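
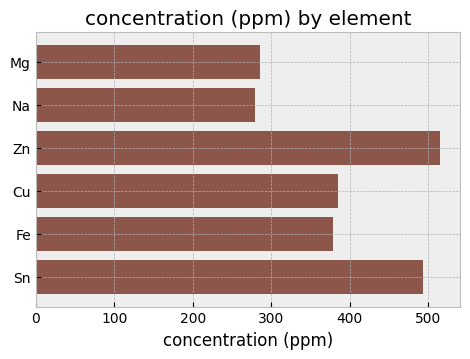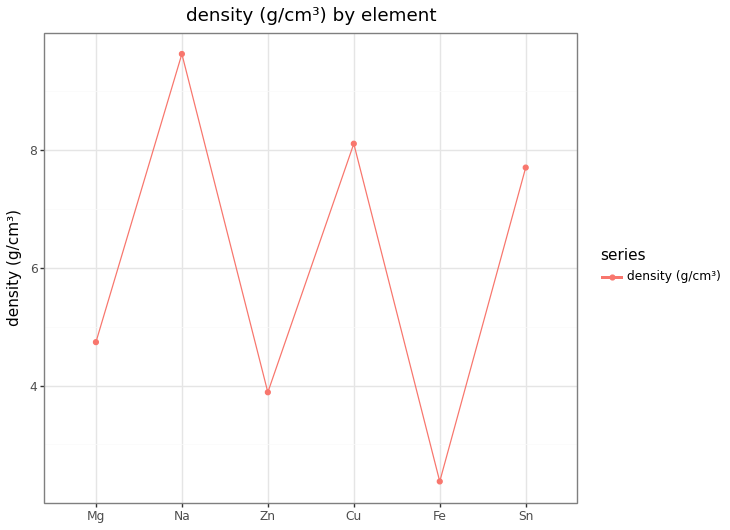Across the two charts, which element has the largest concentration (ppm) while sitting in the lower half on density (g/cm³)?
Zn

Chart 2 median density (g/cm³) ≈ 6; below-median elements: Mg, Zn, Fe. Among those, Zn has the highest concentration (ppm) (≈ 500).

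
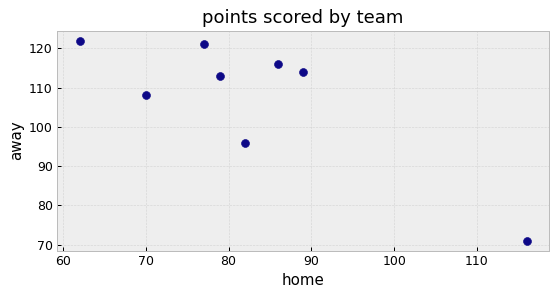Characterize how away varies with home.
negative, strong

Points are negatively correlated; strong (|r| ≈ 0.8).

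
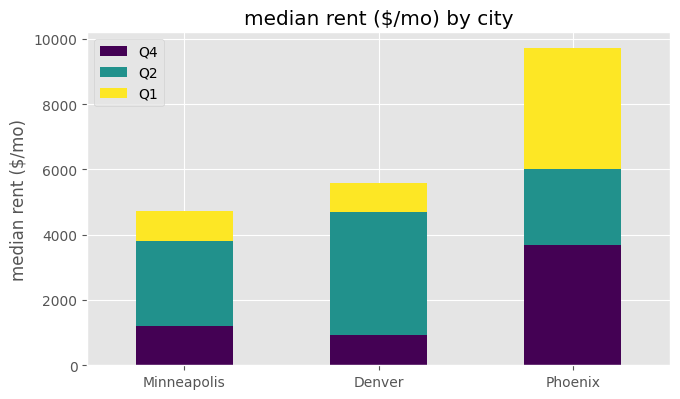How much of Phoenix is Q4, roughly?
≈ 4000

Q4 top ≈ 4000, bottom ≈ 0; segment ≈ 4000.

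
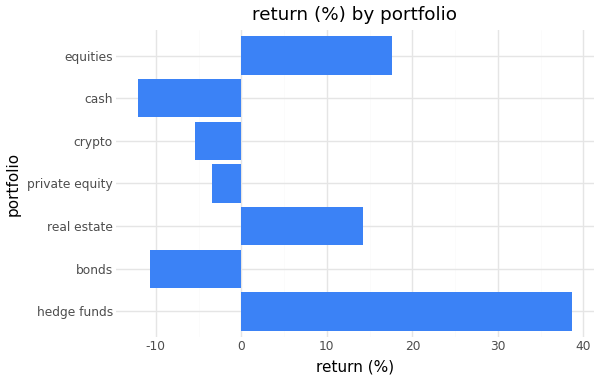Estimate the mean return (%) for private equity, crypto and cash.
≈ -7

(-5 + -5 + -10) / 3 ≈ -7.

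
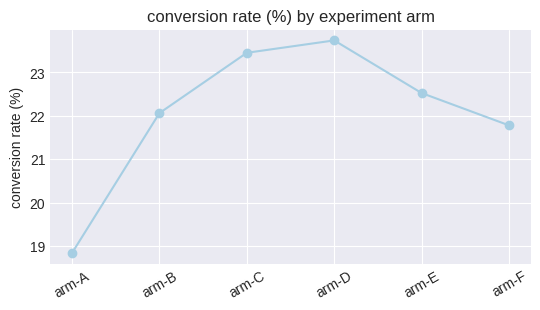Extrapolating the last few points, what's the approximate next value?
Last three: 23.5, 22.5, 22.0 → slope ≈ -0.75/step → next ≈ 21.25.

≈ 21.25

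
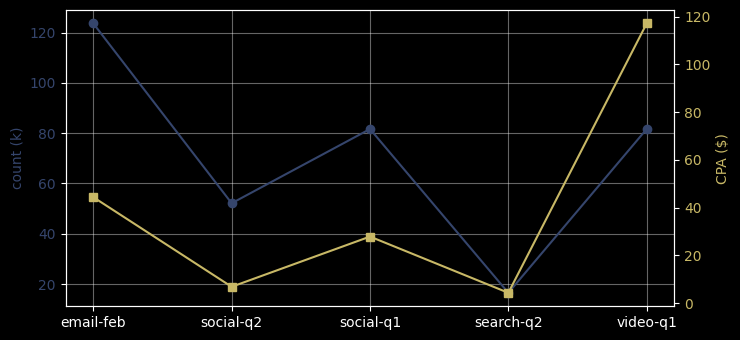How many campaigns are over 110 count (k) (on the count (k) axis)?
Above 110: email-feb.

1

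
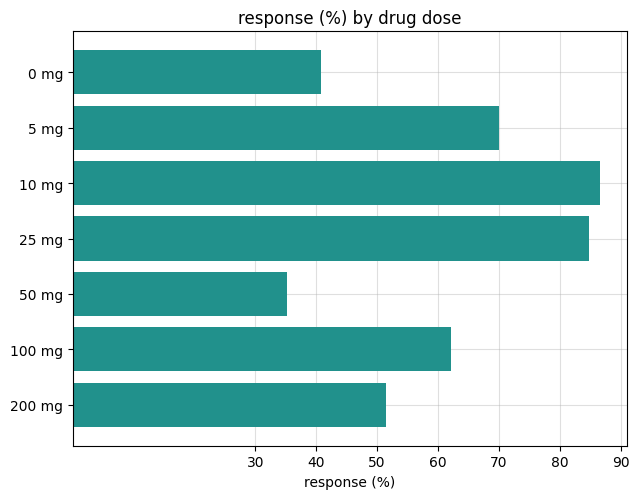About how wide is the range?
Max 10 mg ≈ 90, min 50 mg ≈ 40; range ≈ 50.

≈ 50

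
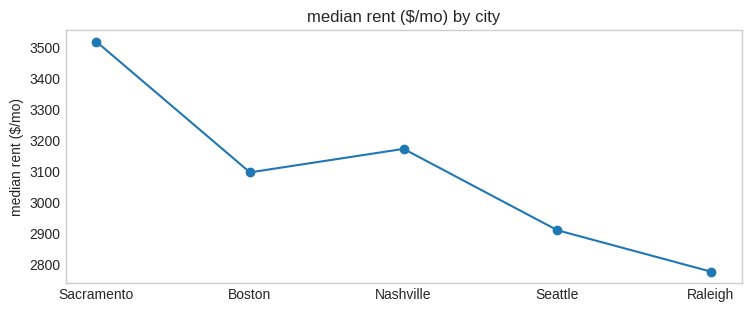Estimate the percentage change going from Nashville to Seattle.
Nashville ≈ 3200, Seattle ≈ 2900; (2900 − 3200) / 3200 ≈ -9.4%.

≈ -9.4%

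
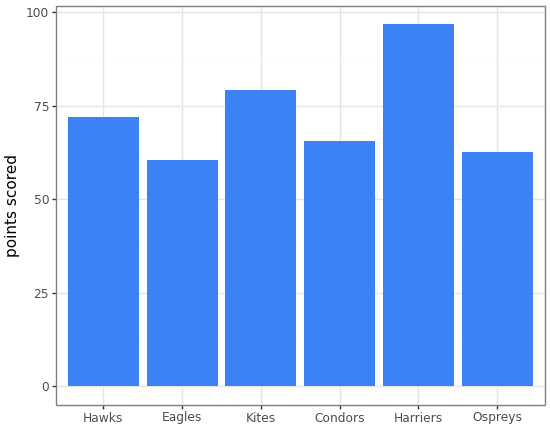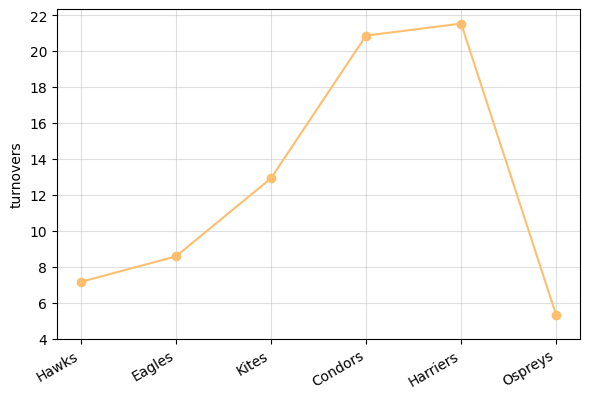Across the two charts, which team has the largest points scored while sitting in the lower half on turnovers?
Hawks

Chart 2 median turnovers ≈ 10; below-median teams: Hawks, Eagles, Ospreys. Among those, Hawks has the highest points scored (≈ 70).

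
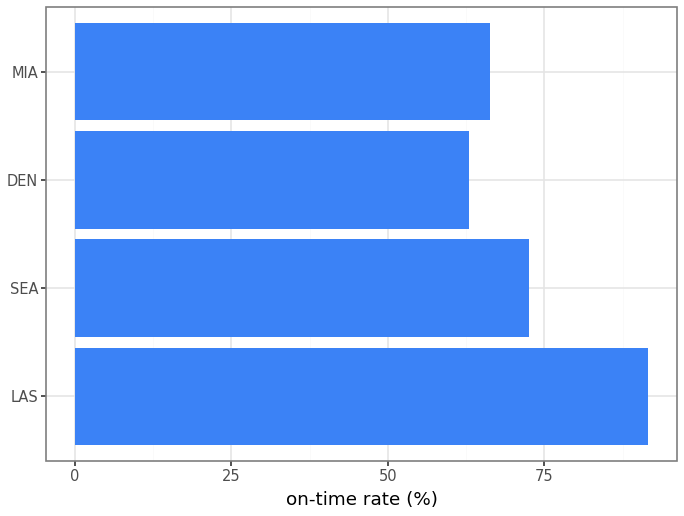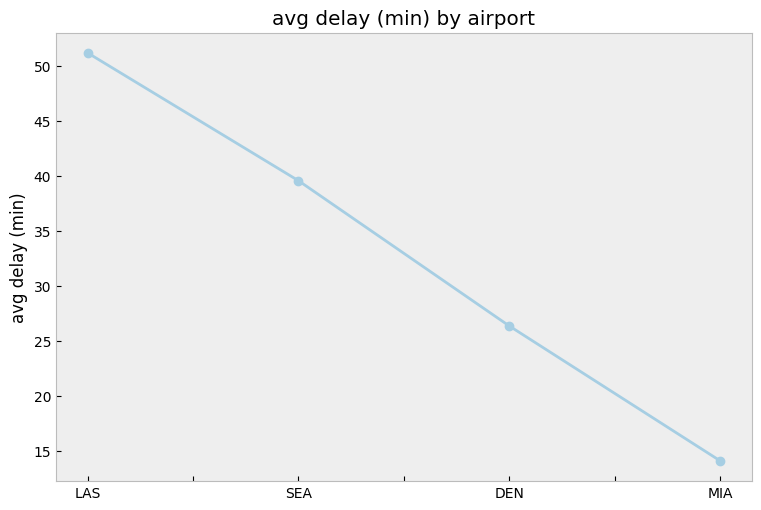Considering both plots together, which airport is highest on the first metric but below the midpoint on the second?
Chart 2 median avg delay (min) ≈ 35; below-median airports: DEN, MIA. Among those, MIA has the highest on-time rate (%) (≈ 70).

MIA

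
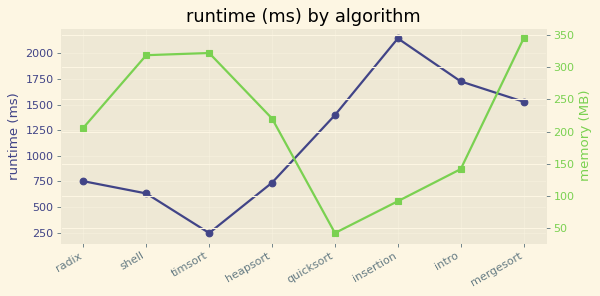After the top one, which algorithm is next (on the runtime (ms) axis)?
intro

Top 3 (on the runtime (ms) axis): insertion ≈ 2200, intro ≈ 1800, mergesort ≈ 1600.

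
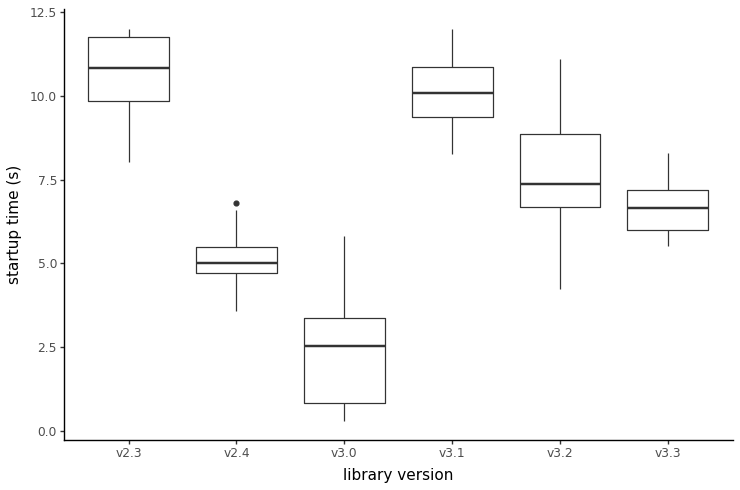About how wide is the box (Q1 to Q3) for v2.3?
Q3 ≈ 12, Q1 ≈ 10; IQR ≈ 2.

≈ 2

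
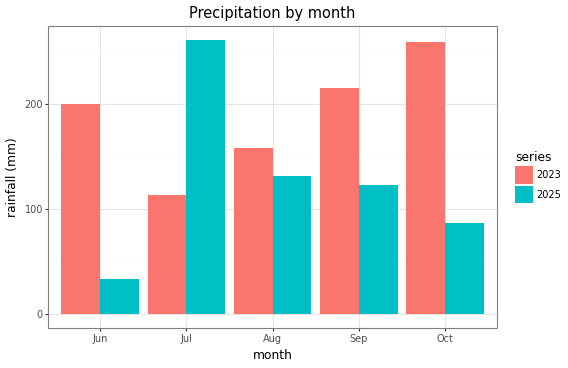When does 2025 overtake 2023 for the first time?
Jun: 2025 ≈ 25 vs 2023 ≈ 200 (not yet); Jul: 2025 ≈ 250 vs 2023 ≈ 125 (first crossover).

Jul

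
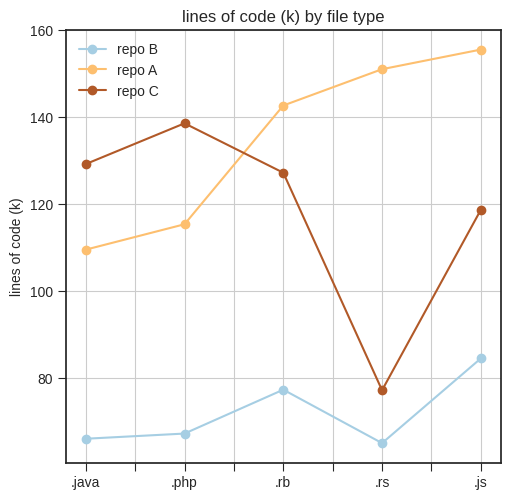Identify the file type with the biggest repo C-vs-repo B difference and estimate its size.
.php, ≈ 70 k

.php: repo C ≈ 140, repo B ≈ 70 → gap ≈ 70. Next-largest (.java) is only ≈ 60.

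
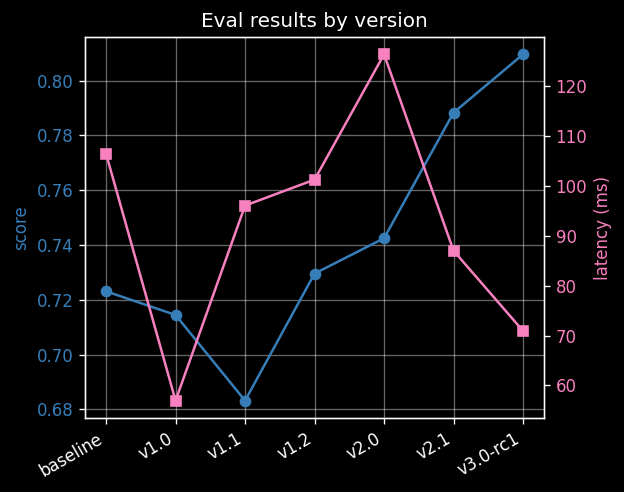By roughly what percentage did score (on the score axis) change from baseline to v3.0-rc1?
baseline ≈ 0.72, v3.0-rc1 ≈ 0.80; (0.80 − 0.72) / 0.72 ≈ +11.1%.

≈ +11.1%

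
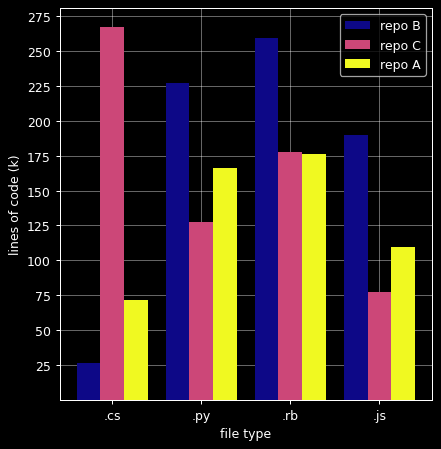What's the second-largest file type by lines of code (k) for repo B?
.py

Top 3 for repo B: .rb ≈ 250, .py ≈ 225, .js ≈ 200.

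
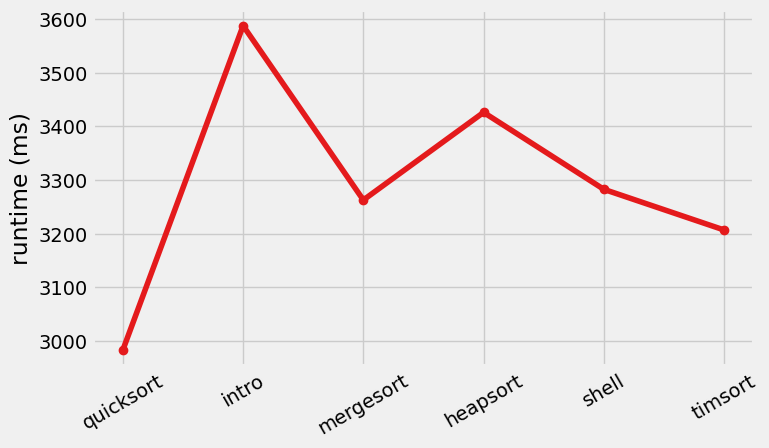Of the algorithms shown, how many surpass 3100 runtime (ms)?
Above 3100: intro, mergesort, heapsort, shell, timsort.

5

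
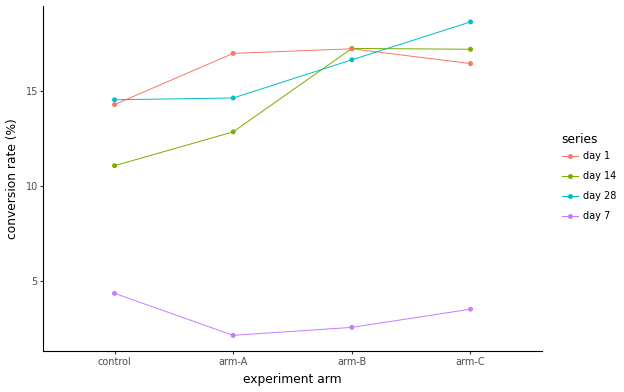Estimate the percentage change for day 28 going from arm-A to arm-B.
≈ +14.3%

arm-A ≈ 14, arm-B ≈ 16; (16 − 14) / 14 ≈ +14.3%.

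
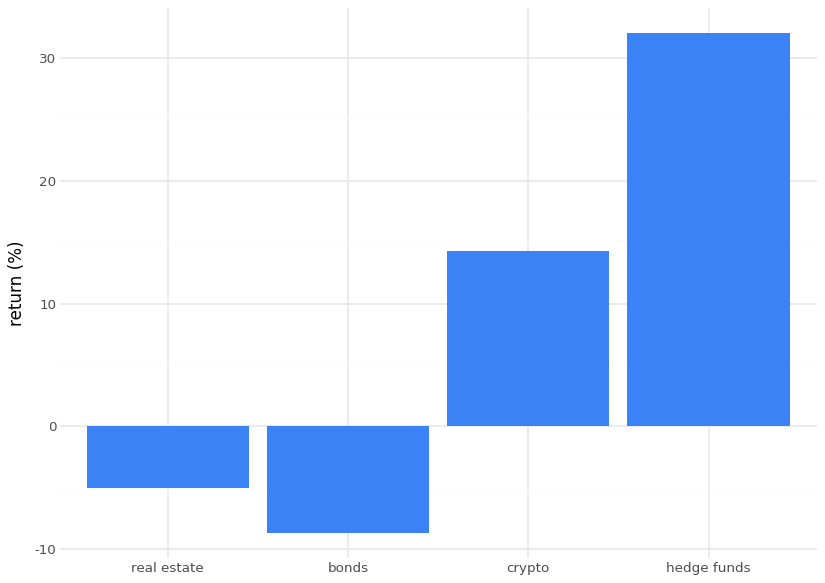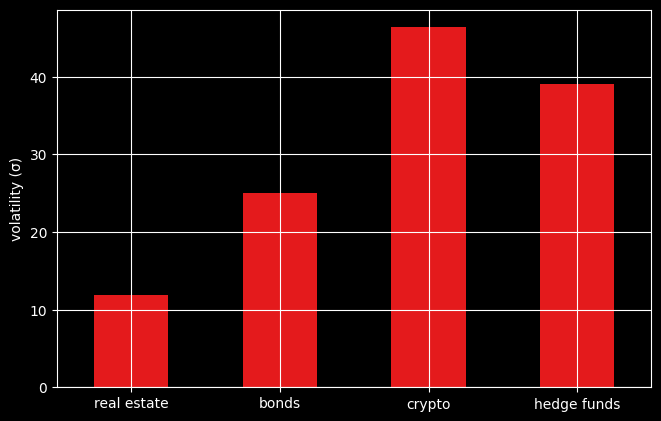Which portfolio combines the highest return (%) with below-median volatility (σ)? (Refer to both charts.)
Chart 2 median volatility (σ) ≈ 30; below-median portfolios: real estate, bonds. Among those, real estate has the highest return (%) (≈ -5).

real estate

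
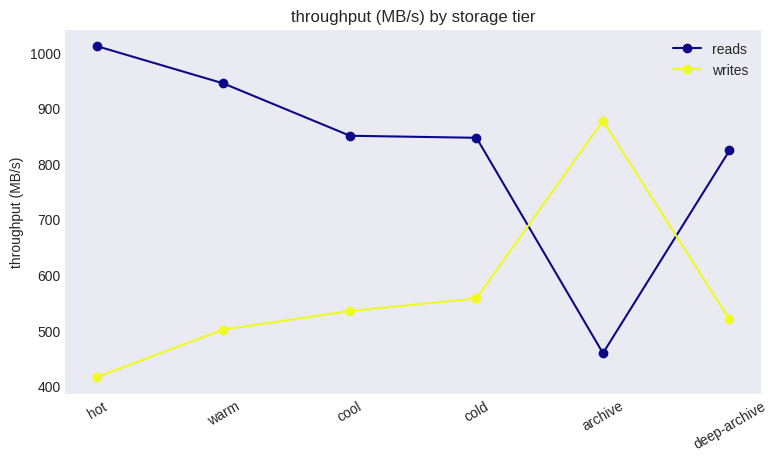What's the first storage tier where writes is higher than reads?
cold: writes ≈ 550 vs reads ≈ 850 (not yet); archive: writes ≈ 900 vs reads ≈ 450 (first crossover).

archive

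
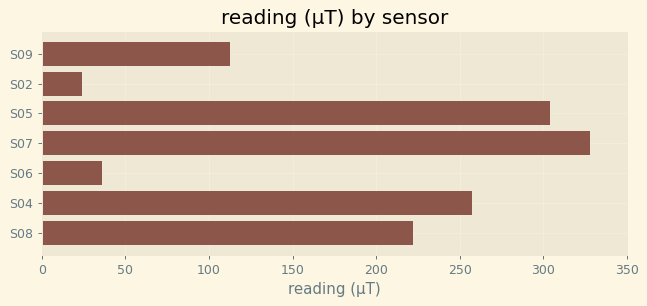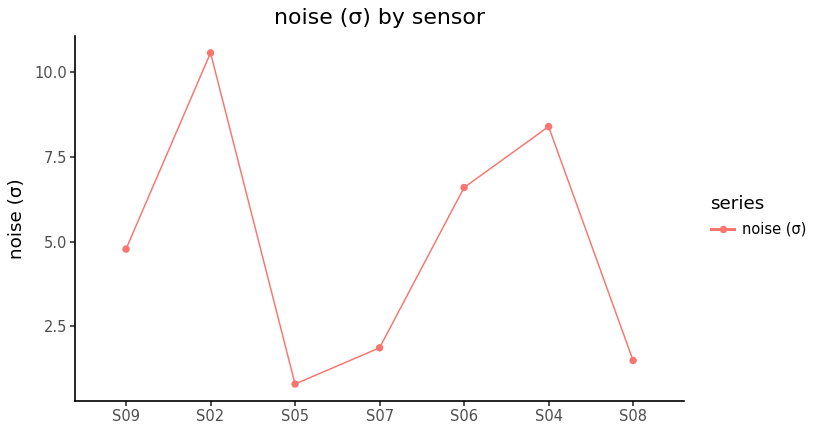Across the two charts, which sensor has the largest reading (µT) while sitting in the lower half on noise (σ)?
S07

Chart 2 median noise (σ) ≈ 5; below-median sensors: S05, S07, S08. Among those, S07 has the highest reading (µT) (≈ 350).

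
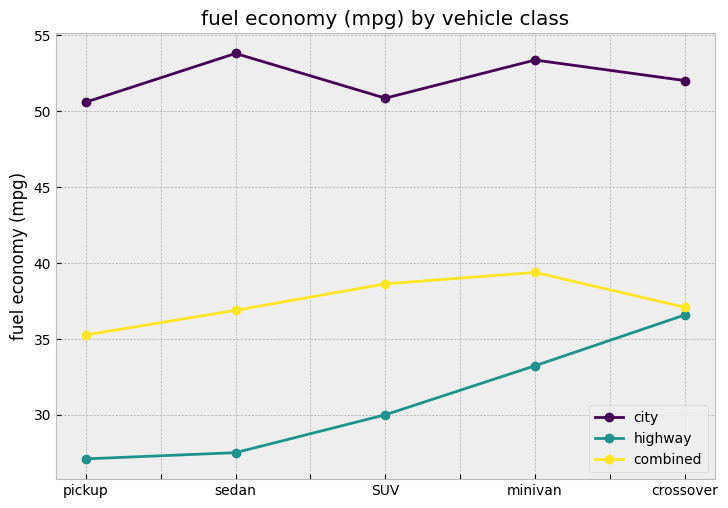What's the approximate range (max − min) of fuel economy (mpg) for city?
≈ 5

Max sedan ≈ 55, min pickup ≈ 50; range ≈ 5.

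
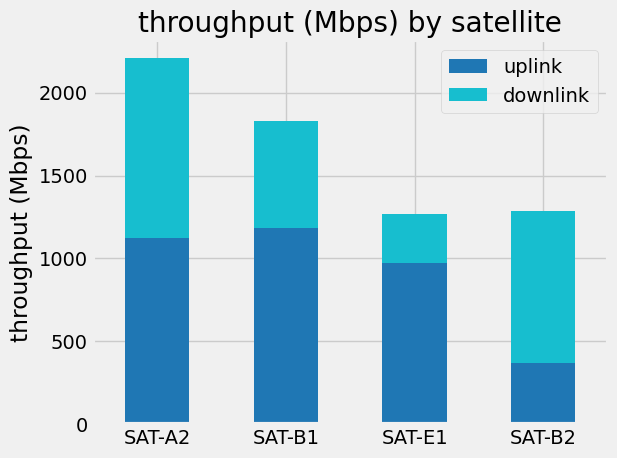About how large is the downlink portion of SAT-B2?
downlink top ≈ 1200, bottom ≈ 400; segment ≈ 800.

≈ 800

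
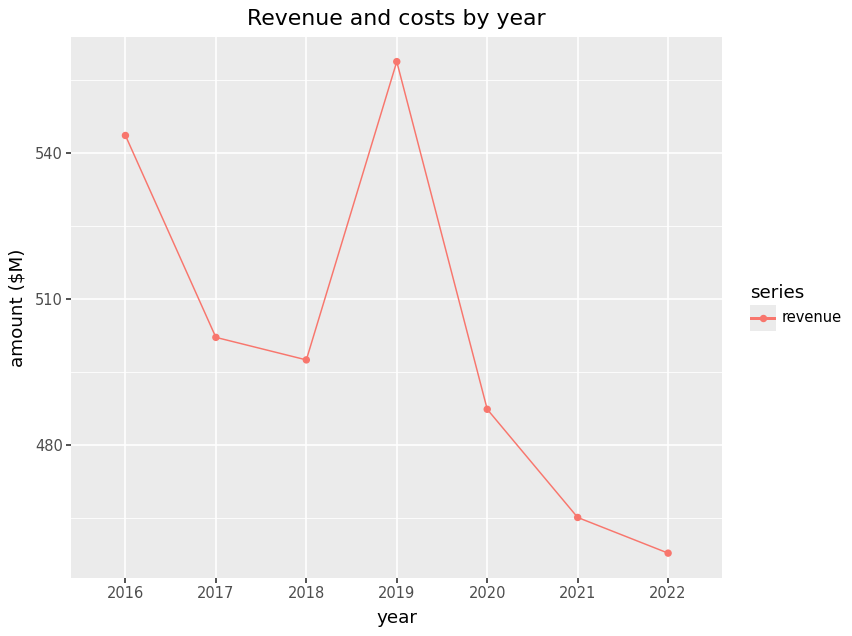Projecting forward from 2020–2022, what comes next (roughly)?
≈ 445

Last three: 490, 470, 460 → slope ≈ -15/step → next ≈ 445.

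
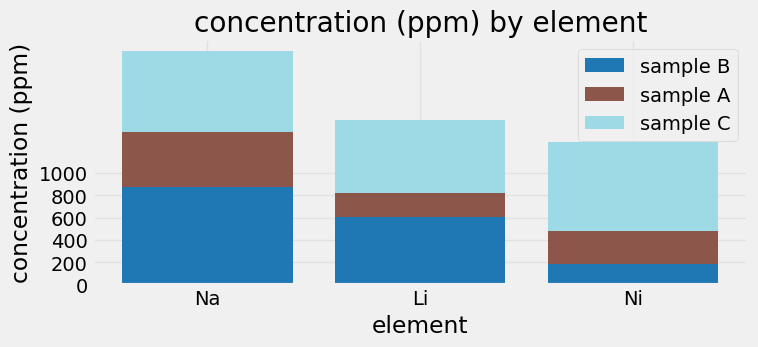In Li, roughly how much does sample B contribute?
≈ 600

sample B top ≈ 600, bottom ≈ 0; segment ≈ 600.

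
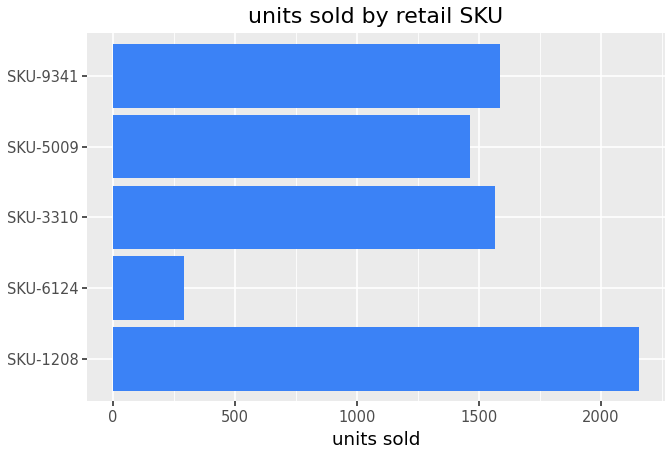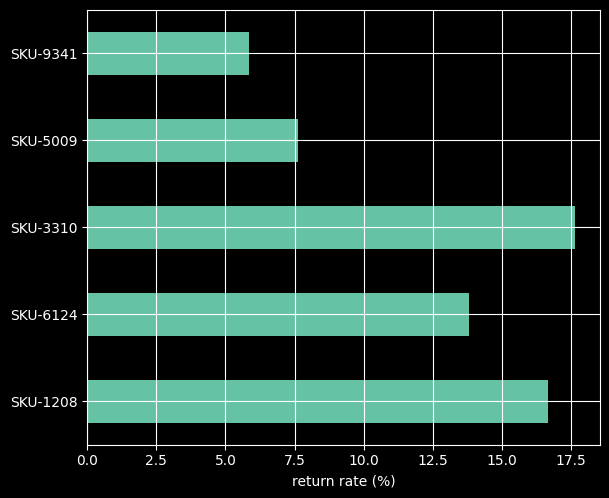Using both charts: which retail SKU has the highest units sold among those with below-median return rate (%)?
Chart 2 median return rate (%) ≈ 14; below-median retail SKUs: SKU-5009, SKU-9341. Among those, SKU-9341 has the highest units sold (≈ 1600).

SKU-9341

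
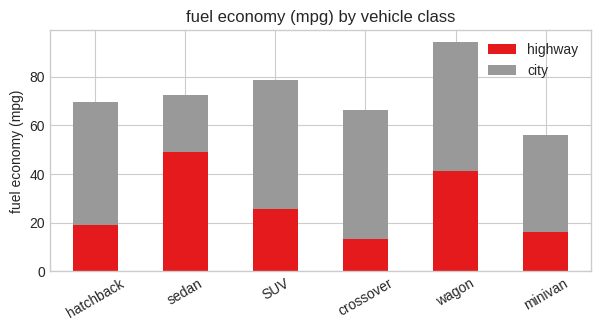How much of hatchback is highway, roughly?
≈ 20

highway top ≈ 20, bottom ≈ 0; segment ≈ 20.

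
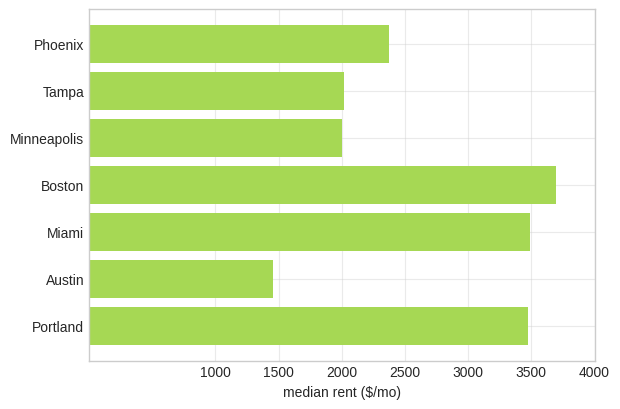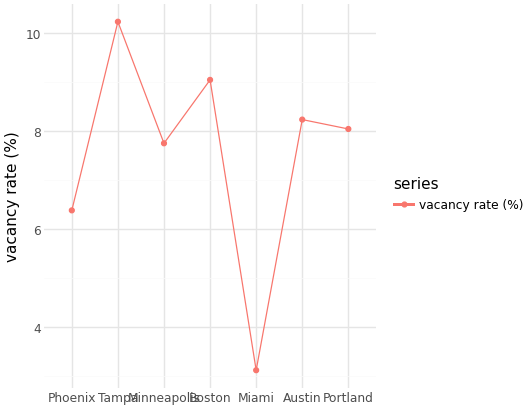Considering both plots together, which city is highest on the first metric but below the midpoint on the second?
Miami

Chart 2 median vacancy rate (%) ≈ 8; below-median cities: Phoenix, Minneapolis, Miami. Among those, Miami has the highest median rent ($/mo) (≈ 3500).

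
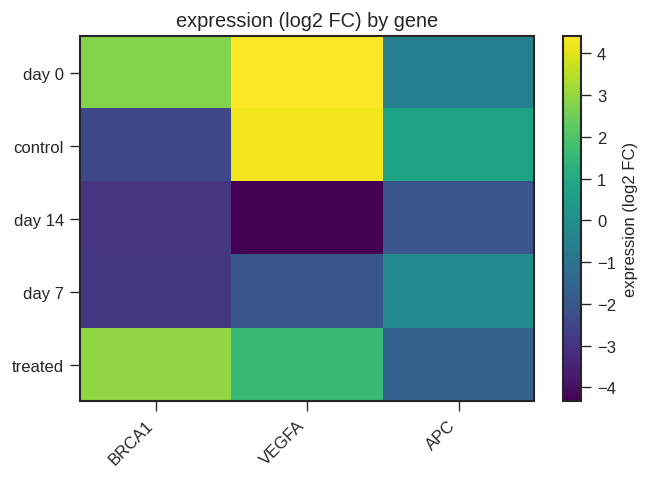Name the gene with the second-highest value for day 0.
Top 3 for day 0: VEGFA ≈ 4, BRCA1 ≈ 3, APC ≈ -1.

BRCA1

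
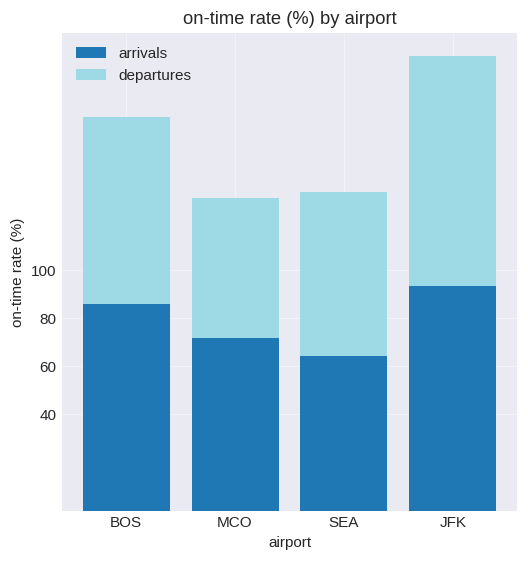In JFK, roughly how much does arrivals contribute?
arrivals top ≈ 100, bottom ≈ 0; segment ≈ 100.

≈ 100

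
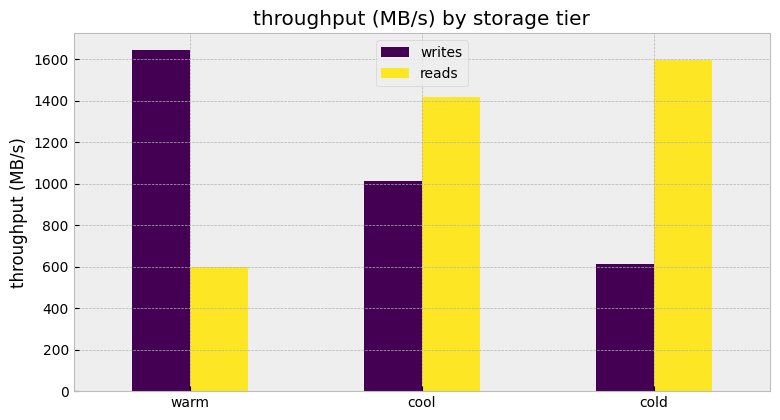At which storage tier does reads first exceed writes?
cool

warm: reads ≈ 600 vs writes ≈ 1600 (not yet); cool: reads ≈ 1400 vs writes ≈ 1000 (first crossover).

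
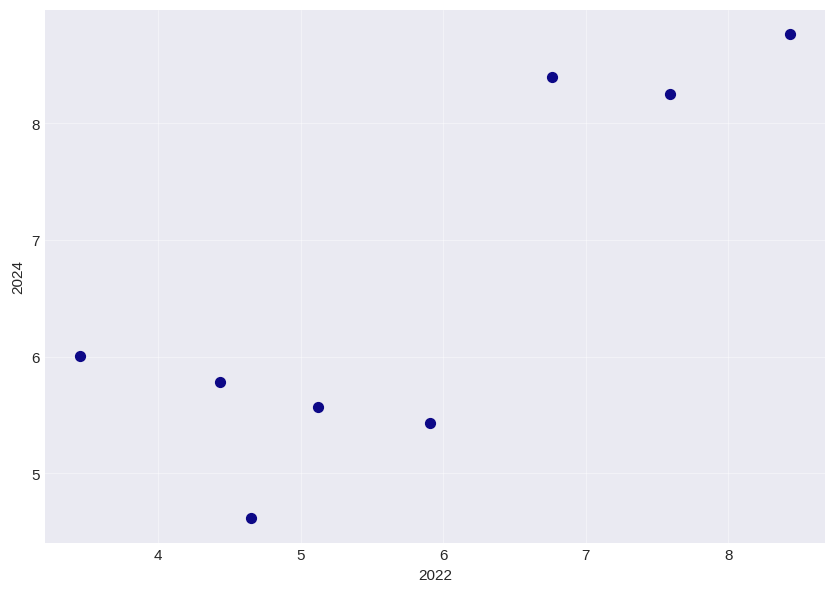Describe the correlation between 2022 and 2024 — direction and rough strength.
Points are positively correlated; strong (|r| ≈ 0.8).

positive, strong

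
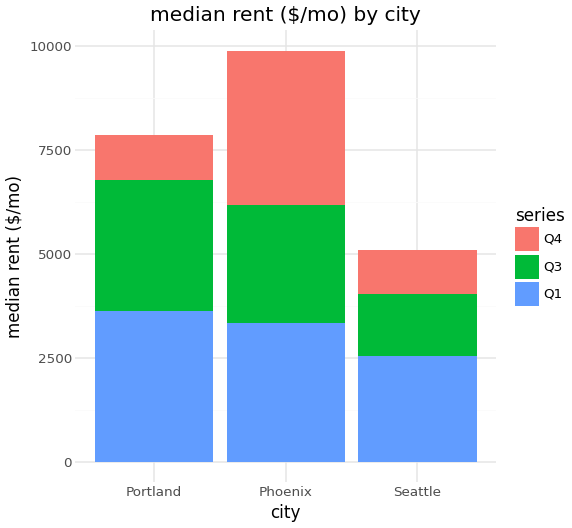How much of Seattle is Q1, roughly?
Q1 top ≈ 3000, bottom ≈ 0; segment ≈ 3000.

≈ 3000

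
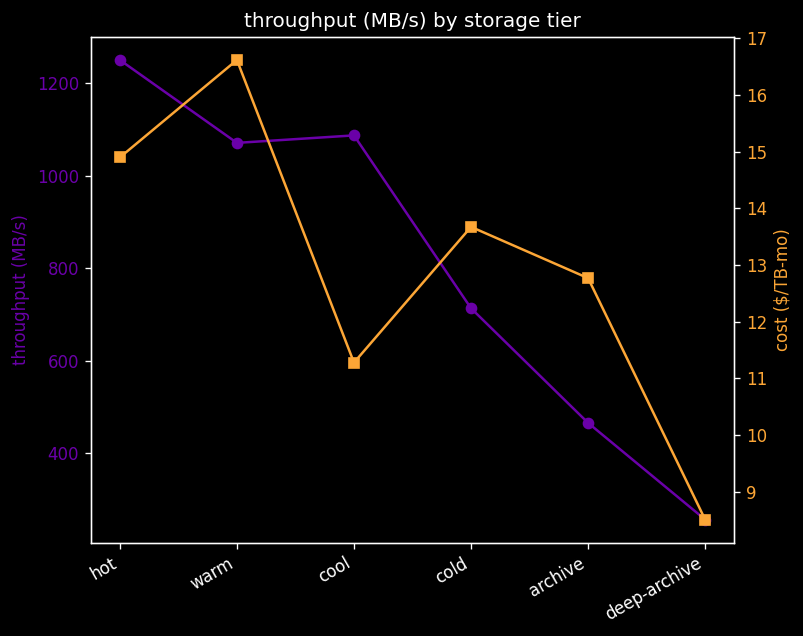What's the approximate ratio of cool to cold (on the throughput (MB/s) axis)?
cool ≈ 1100, cold ≈ 700; 1100/700 ≈ 1.57.

≈ 1.57×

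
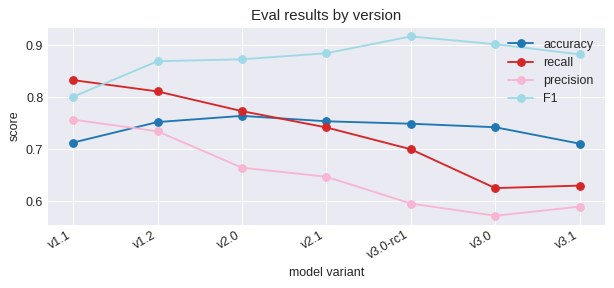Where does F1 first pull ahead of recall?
v1.1: F1 ≈ 0.80 vs recall ≈ 0.85 (not yet); v1.2: F1 ≈ 0.85 vs recall ≈ 0.80 (first crossover).

v1.2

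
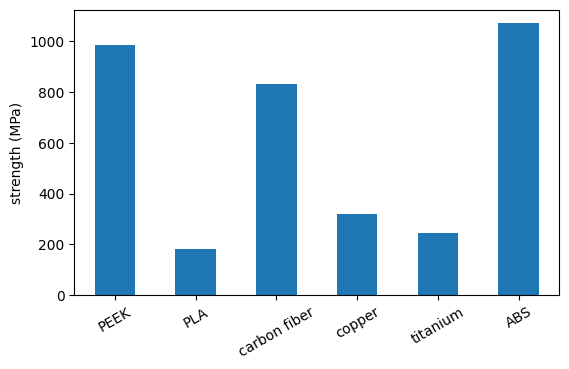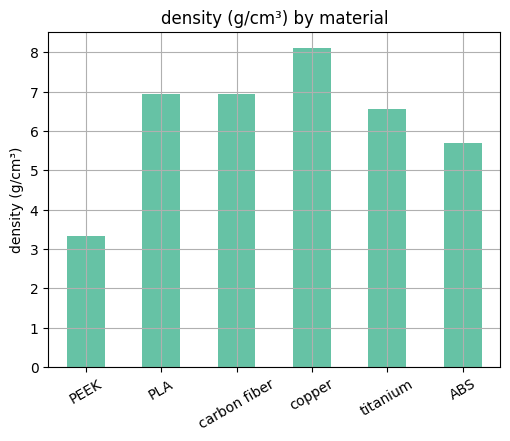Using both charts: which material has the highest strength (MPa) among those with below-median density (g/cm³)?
ABS

Chart 2 median density (g/cm³) ≈ 7; below-median materials: PEEK, titanium, ABS. Among those, ABS has the highest strength (MPa) (≈ 1100).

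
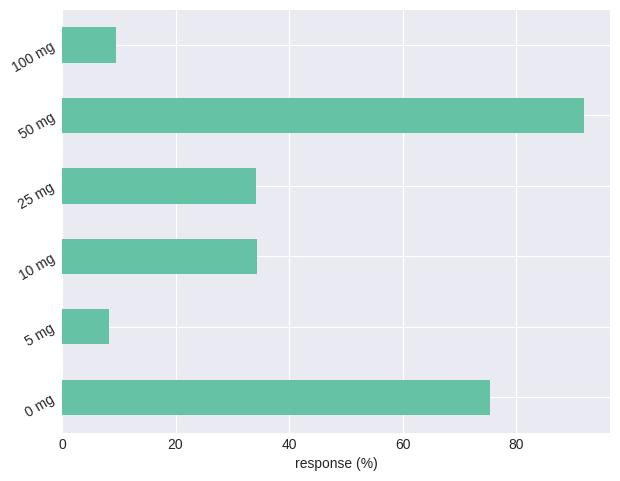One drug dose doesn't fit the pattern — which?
50 mg ≈ 90; the rest sit between ≈ 10 and ≈ 80.

50 mg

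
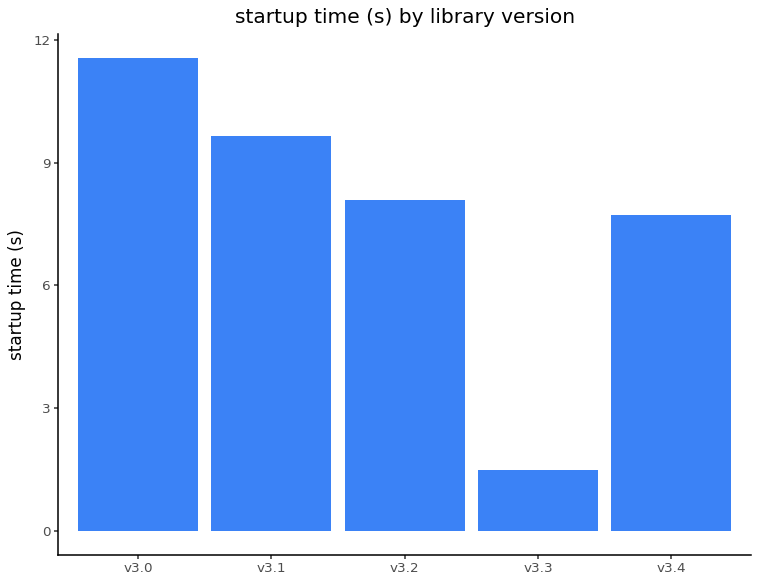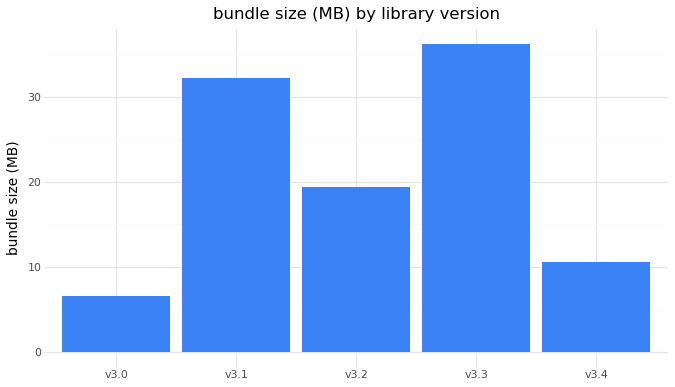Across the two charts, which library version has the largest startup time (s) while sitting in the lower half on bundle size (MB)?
v3.0

Chart 2 median bundle size (MB) ≈ 20; below-median library versions: v3.0, v3.4. Among those, v3.0 has the highest startup time (s) (≈ 12).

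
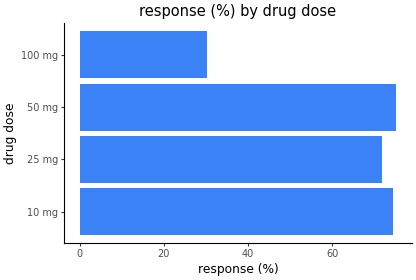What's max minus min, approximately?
Max 50 mg ≈ 80, min 100 mg ≈ 30; range ≈ 50.

≈ 50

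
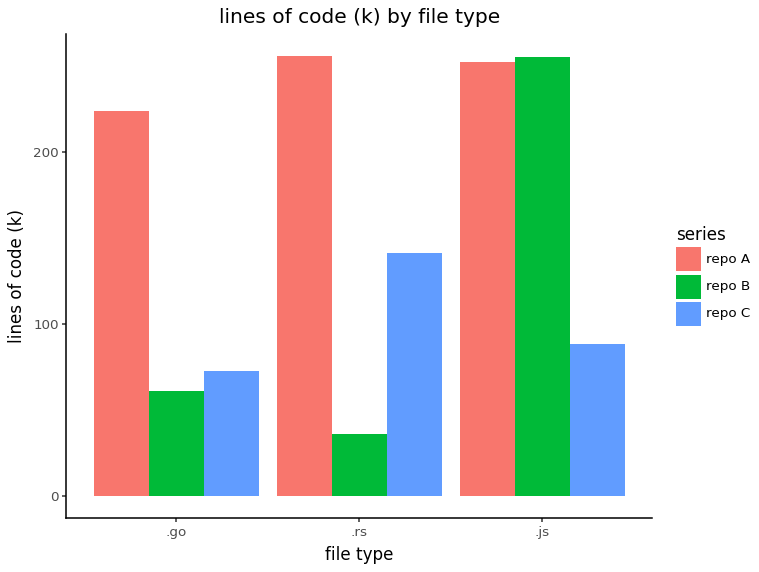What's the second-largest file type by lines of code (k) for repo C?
Top 3 for repo C: .rs ≈ 150, .js ≈ 100, .go ≈ 75.

.js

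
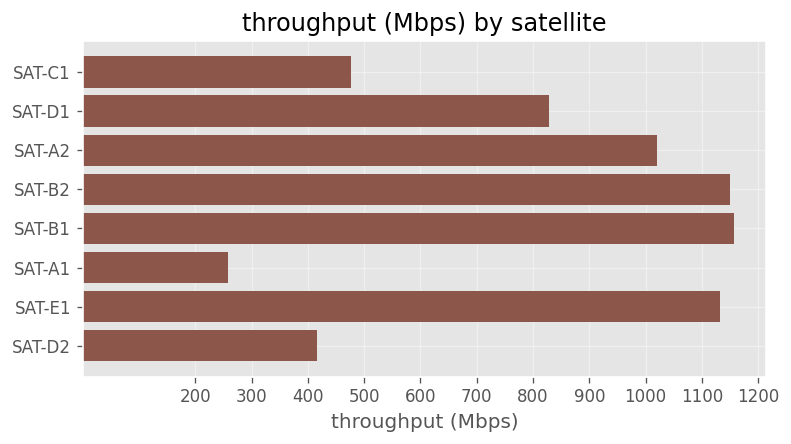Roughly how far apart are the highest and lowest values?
Max SAT-B1 ≈ 1200, min SAT-A1 ≈ 300; range ≈ 900.

≈ 900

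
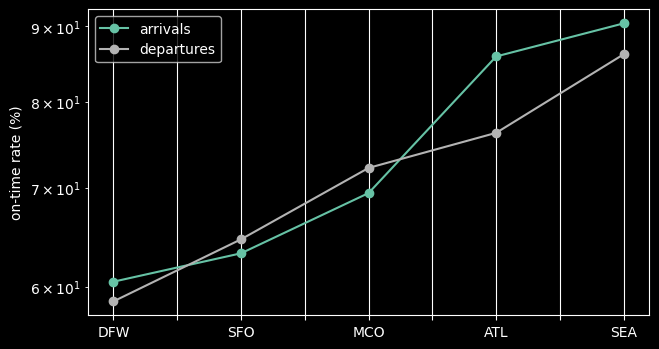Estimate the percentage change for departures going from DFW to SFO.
DFW ≈ 60, SFO ≈ 65; (65 − 60) / 60 ≈ +8.3%.

≈ +8.3%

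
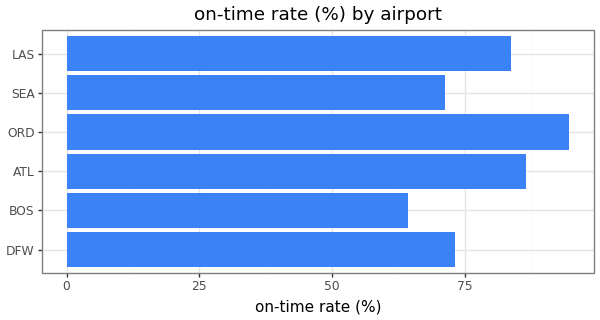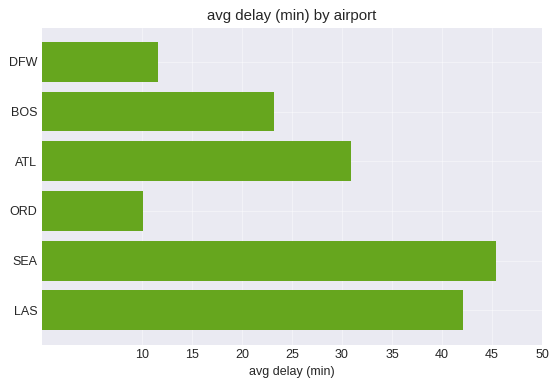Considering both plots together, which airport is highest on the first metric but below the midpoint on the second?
Chart 2 median avg delay (min) ≈ 25; below-median airports: DFW, BOS, ORD. Among those, ORD has the highest on-time rate (%) (≈ 90).

ORD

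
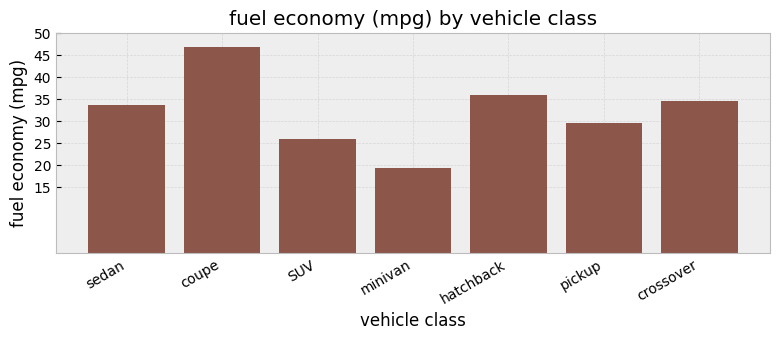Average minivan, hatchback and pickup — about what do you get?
≈ 28

(20 + 35 + 30) / 3 ≈ 28.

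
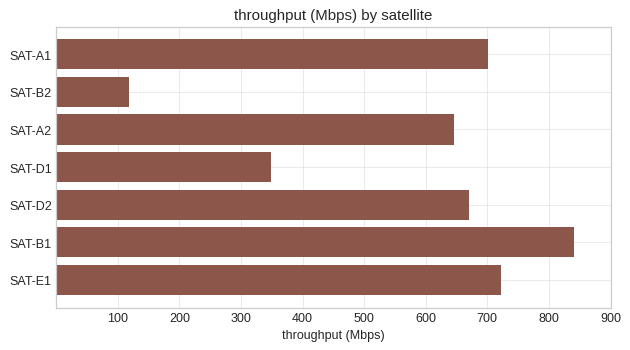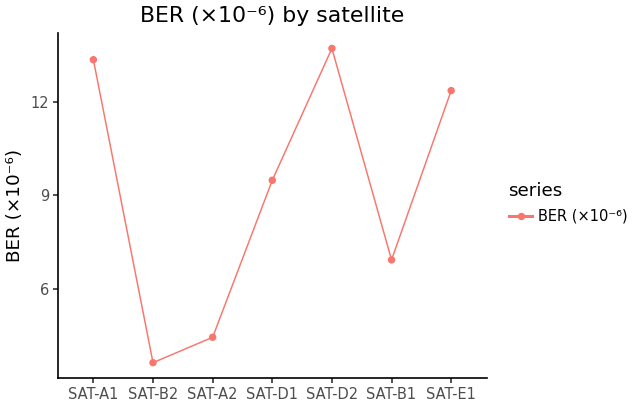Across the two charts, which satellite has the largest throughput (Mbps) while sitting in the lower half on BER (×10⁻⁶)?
SAT-B1

Chart 2 median BER (×10⁻⁶) ≈ 10; below-median satellites: SAT-B2, SAT-A2, SAT-B1. Among those, SAT-B1 has the highest throughput (Mbps) (≈ 800).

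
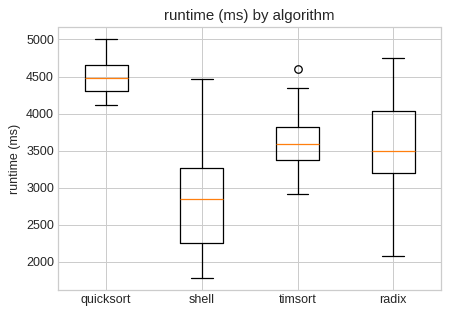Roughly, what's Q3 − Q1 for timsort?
≈ 400

Q3 ≈ 3800, Q1 ≈ 3400; IQR ≈ 400.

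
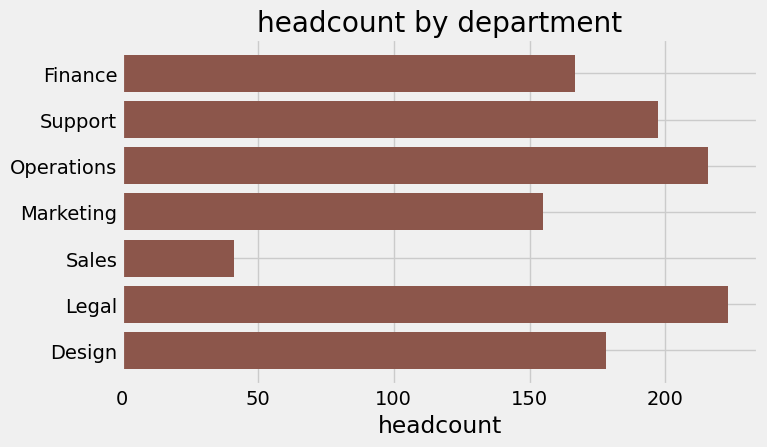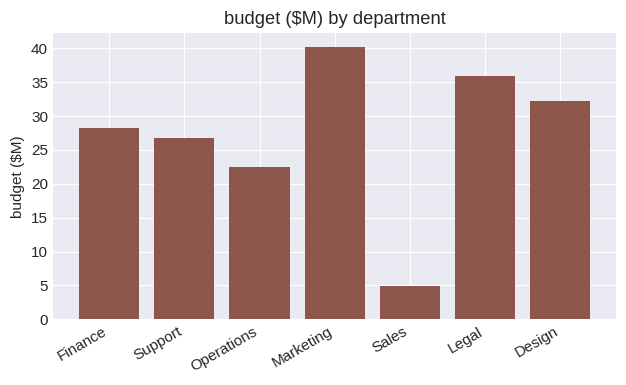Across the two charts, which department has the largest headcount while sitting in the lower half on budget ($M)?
Operations

Chart 2 median budget ($M) ≈ 30; below-median departments: Support, Operations, Sales. Among those, Operations has the highest headcount (≈ 225).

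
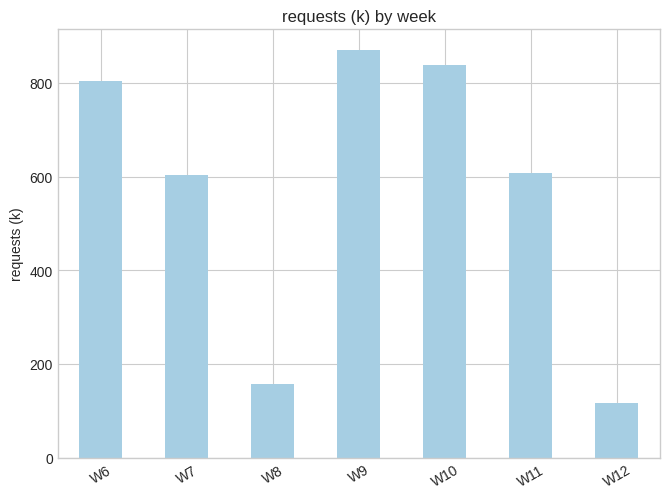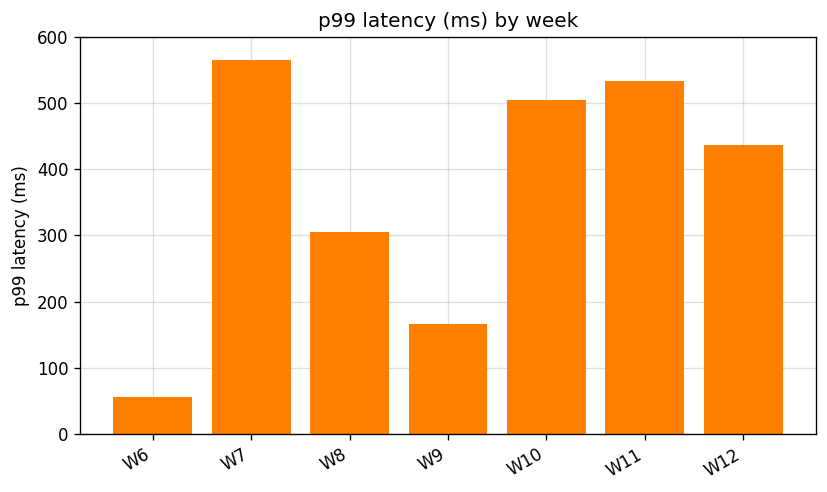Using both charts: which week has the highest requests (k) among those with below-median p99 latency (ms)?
Chart 2 median p99 latency (ms) ≈ 400; below-median weeks: W6, W8, W9. Among those, W9 has the highest requests (k) (≈ 900).

W9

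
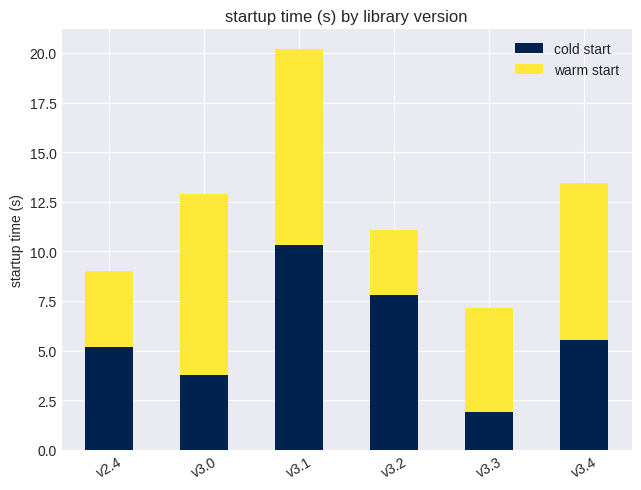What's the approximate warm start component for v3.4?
warm start top ≈ 14, bottom ≈ 6; segment ≈ 8.

≈ 8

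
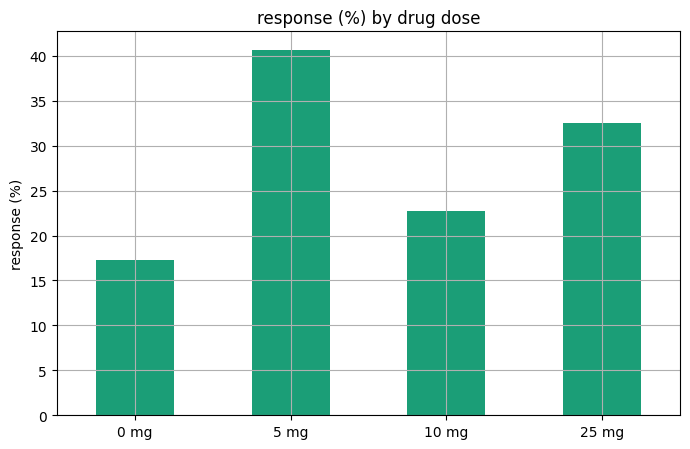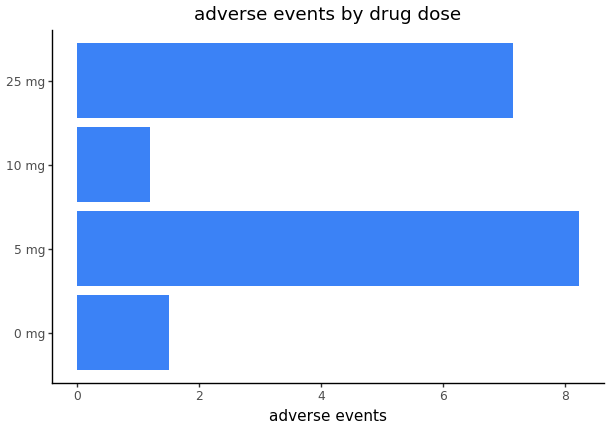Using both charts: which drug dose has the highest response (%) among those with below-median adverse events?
Chart 2 median adverse events ≈ 4; below-median drug doses: 0 mg, 10 mg. Among those, 10 mg has the highest response (%) (≈ 25).

10 mg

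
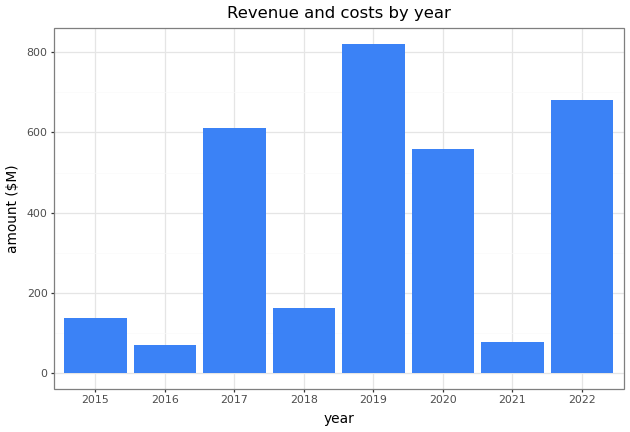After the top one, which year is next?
2022

Top 3: 2019 ≈ 800, 2022 ≈ 700, 2017 ≈ 600.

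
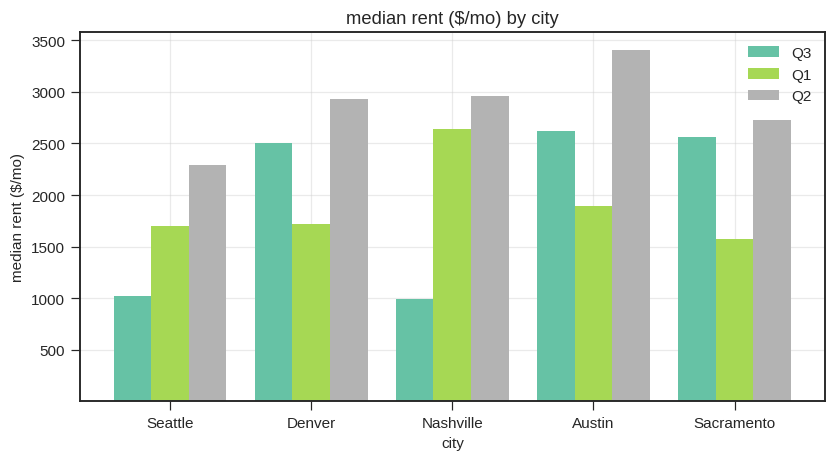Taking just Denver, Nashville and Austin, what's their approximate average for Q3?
≈ 2000

(2500 + 1000 + 2500) / 3 ≈ 2000.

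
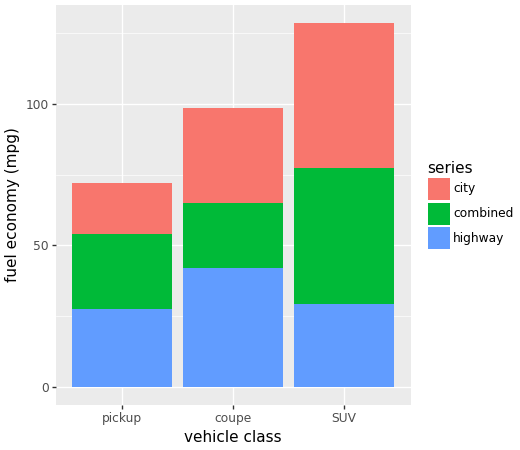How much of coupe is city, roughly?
≈ 40

city top ≈ 100, bottom ≈ 60; segment ≈ 40.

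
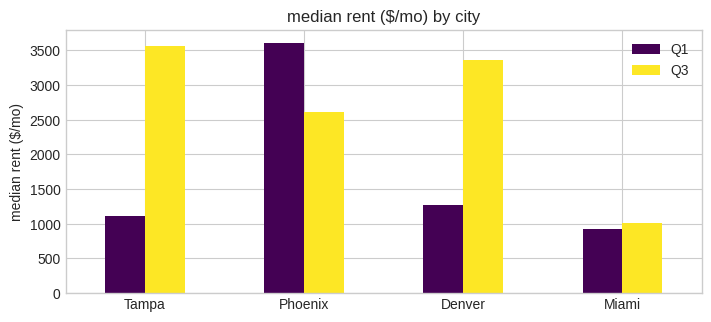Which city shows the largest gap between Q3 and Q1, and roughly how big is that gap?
Tampa: Q3 ≈ 3500, Q1 ≈ 1000 → gap ≈ 2500. Next-largest (Denver) is only ≈ 2000.

Tampa, ≈ 2500 $/mo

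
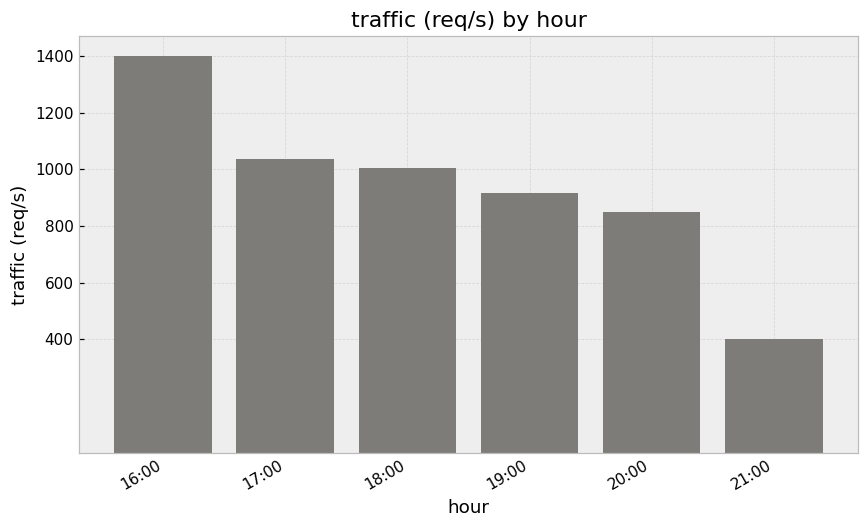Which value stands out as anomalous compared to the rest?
21:00

21:00 ≈ 400; the rest sit between ≈ 800 and ≈ 1400.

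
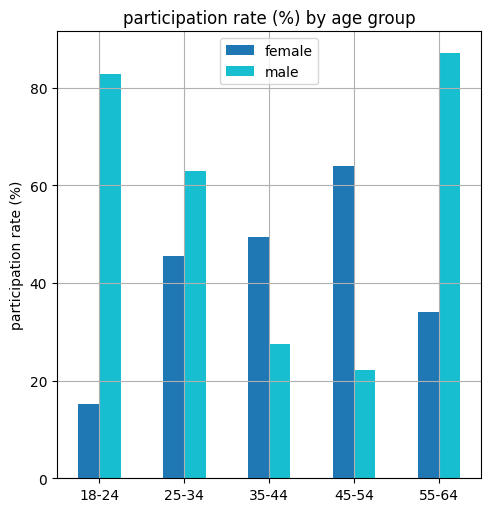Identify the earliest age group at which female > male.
35-44

25-34: female ≈ 50 vs male ≈ 60 (not yet); 35-44: female ≈ 50 vs male ≈ 30 (first crossover).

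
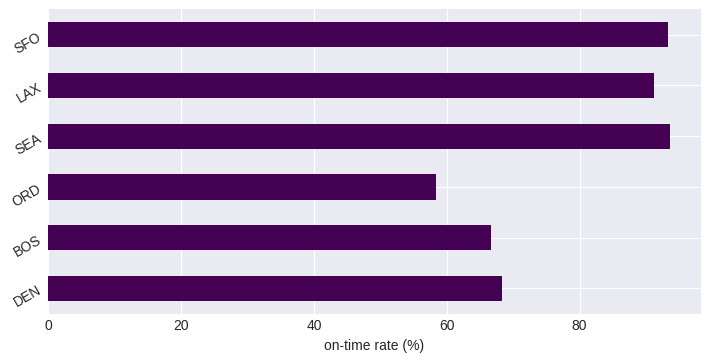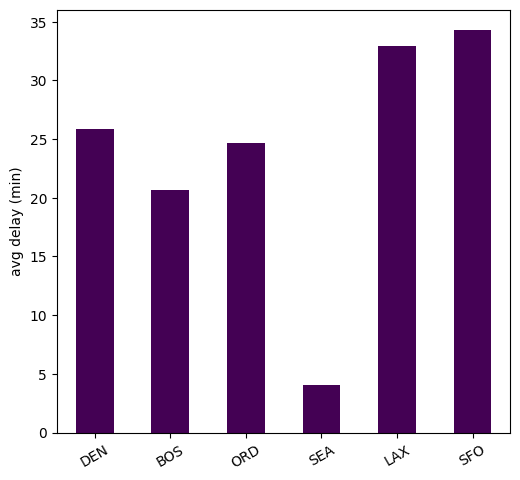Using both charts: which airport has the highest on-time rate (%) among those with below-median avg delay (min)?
SEA

Chart 2 median avg delay (min) ≈ 25; below-median airports: BOS, ORD, SEA. Among those, SEA has the highest on-time rate (%) (≈ 90).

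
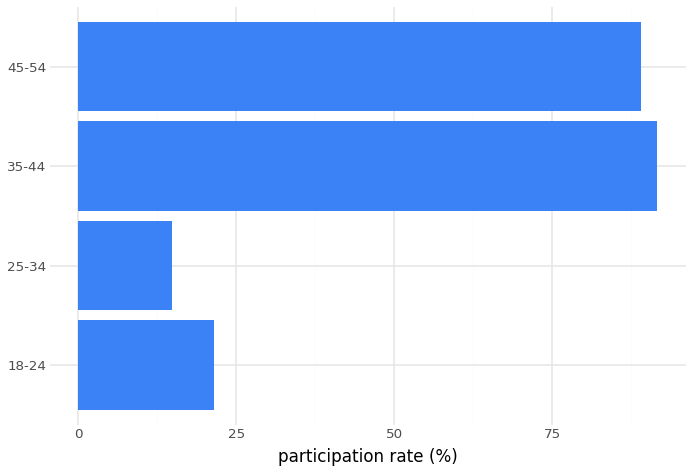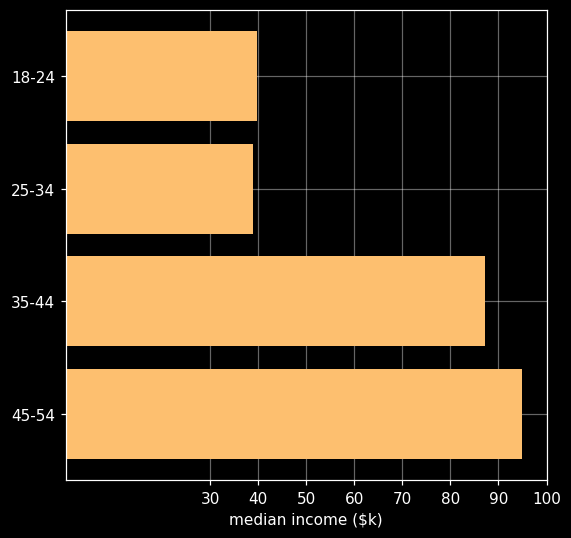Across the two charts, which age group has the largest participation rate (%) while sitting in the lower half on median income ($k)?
18-24

Chart 2 median median income ($k) ≈ 60; below-median age groups: 18-24, 25-34. Among those, 18-24 has the highest participation rate (%) (≈ 20).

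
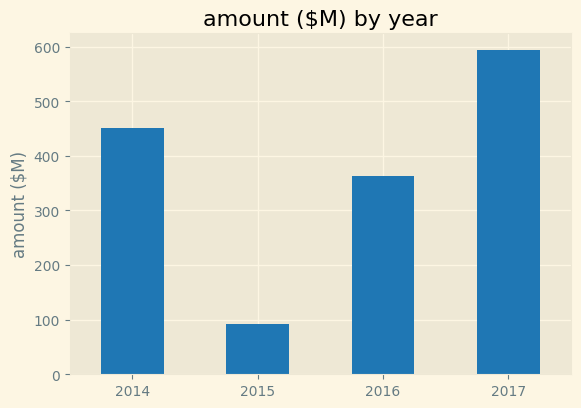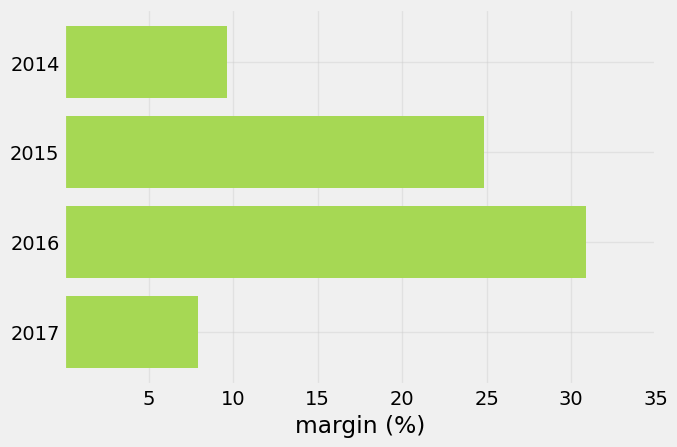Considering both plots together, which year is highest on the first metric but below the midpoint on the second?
Chart 2 median margin (%) ≈ 15; below-median years: 2014, 2017. Among those, 2017 has the highest amount ($M) (≈ 600).

2017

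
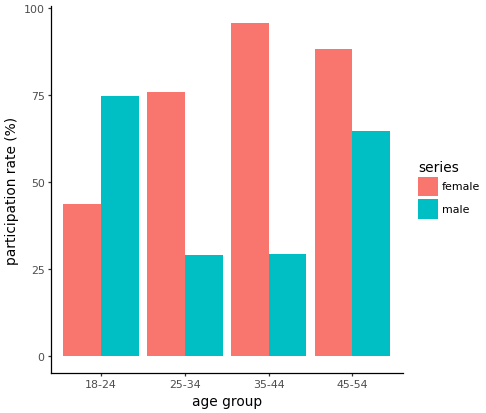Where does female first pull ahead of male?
18-24: female ≈ 40 vs male ≈ 70 (not yet); 25-34: female ≈ 80 vs male ≈ 30 (first crossover).

25-34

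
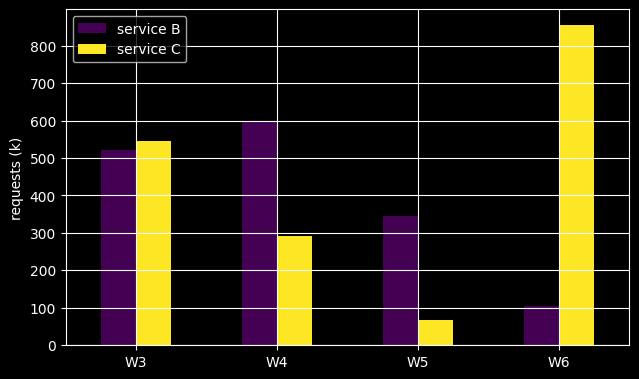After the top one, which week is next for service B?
W3

Top 3 for service B: W4 ≈ 600, W3 ≈ 500, W5 ≈ 300.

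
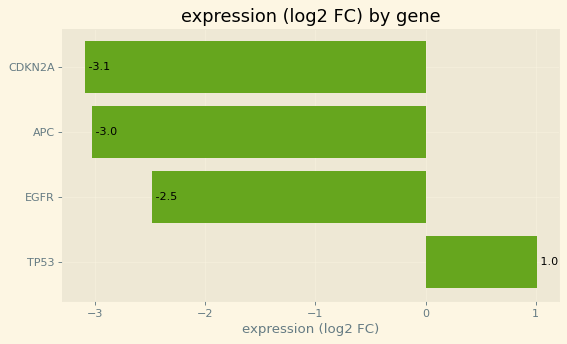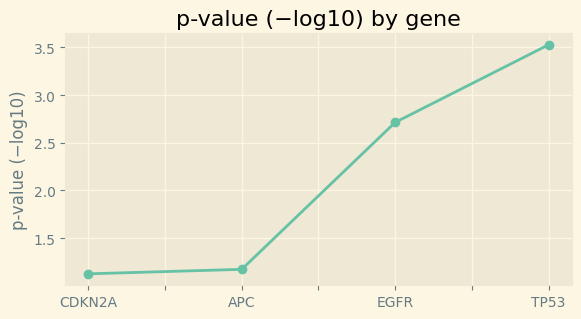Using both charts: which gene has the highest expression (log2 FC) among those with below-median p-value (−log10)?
APC

Chart 2 median p-value (−log10) ≈ 2; below-median genes: CDKN2A, APC. Among those, APC has the highest expression (log2 FC) (≈ -3).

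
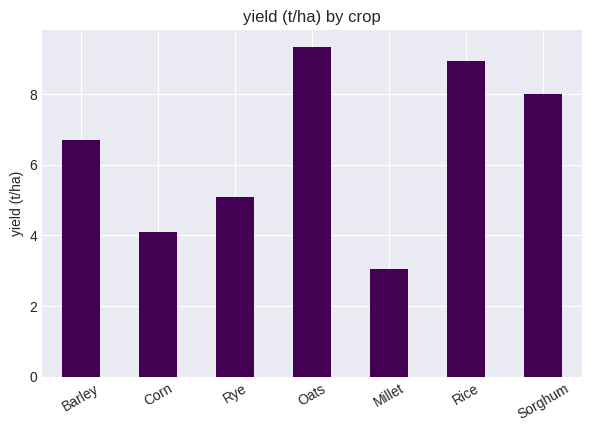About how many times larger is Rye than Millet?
Rye ≈ 5, Millet ≈ 3; 5/3 ≈ 1.67.

≈ 1.67×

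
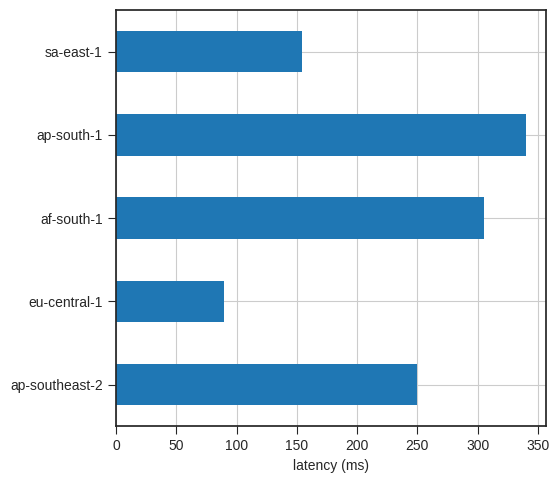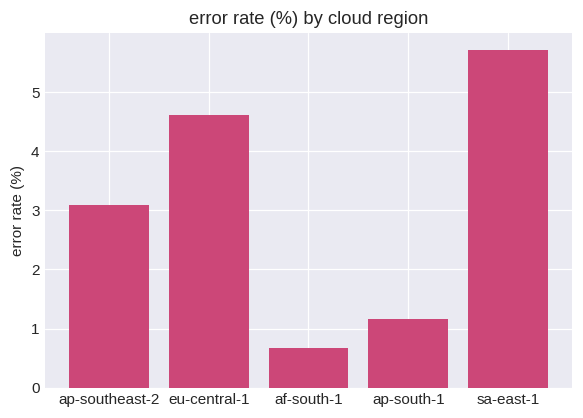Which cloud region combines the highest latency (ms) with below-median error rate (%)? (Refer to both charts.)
ap-south-1

Chart 2 median error rate (%) ≈ 3; below-median cloud regions: af-south-1, ap-south-1. Among those, ap-south-1 has the highest latency (ms) (≈ 350).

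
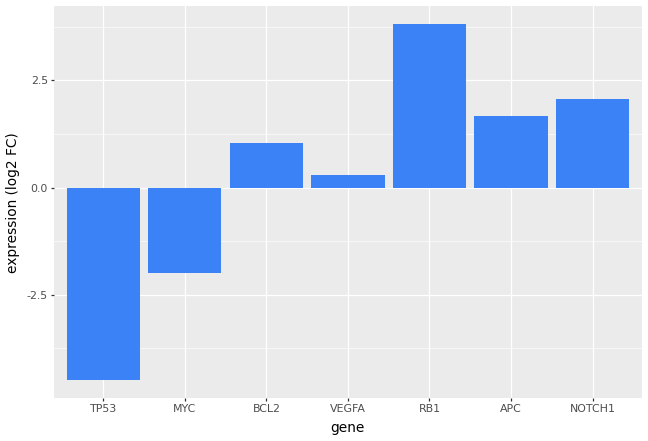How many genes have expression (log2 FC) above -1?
5

Above -1: BCL2, VEGFA, RB1, APC, NOTCH1.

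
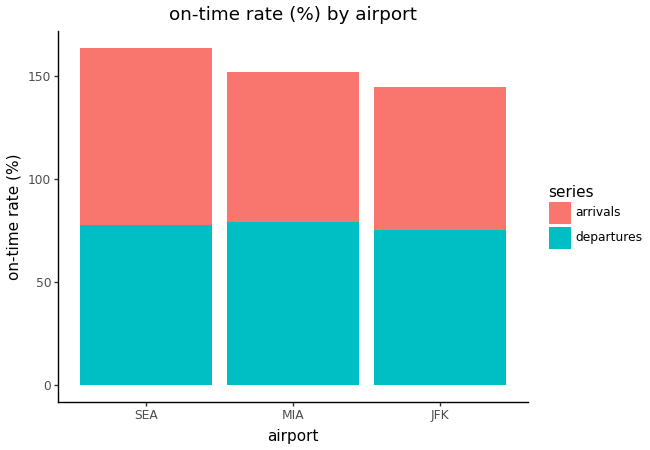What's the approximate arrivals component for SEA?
arrivals top ≈ 160, bottom ≈ 80; segment ≈ 80.

≈ 80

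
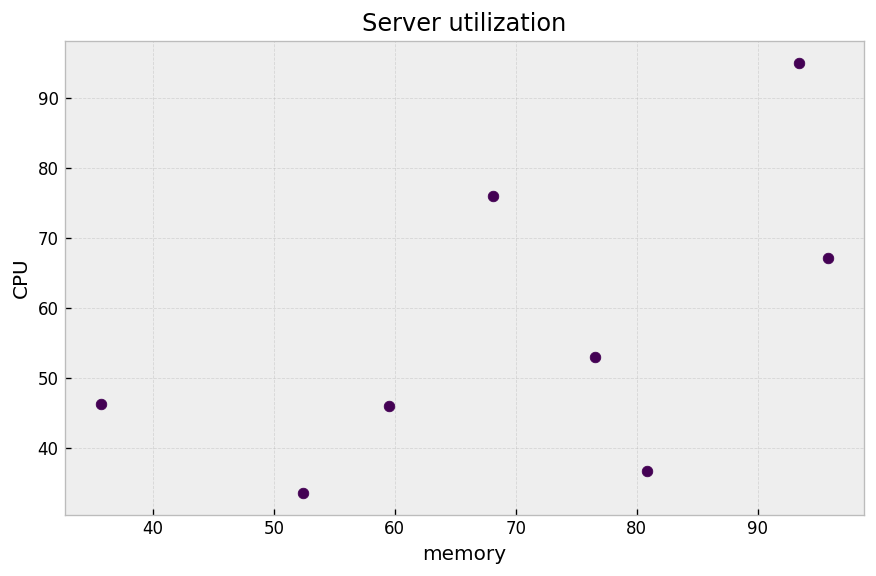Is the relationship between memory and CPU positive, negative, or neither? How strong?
positive, moderate

Points are positively correlated; moderate (|r| ≈ 0.6).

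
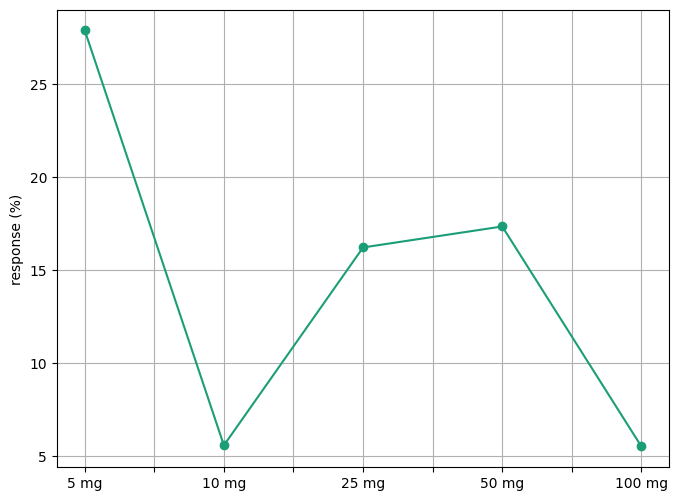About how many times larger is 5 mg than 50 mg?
5 mg ≈ 28, 50 mg ≈ 18; 28/18 ≈ 1.56.

≈ 1.56×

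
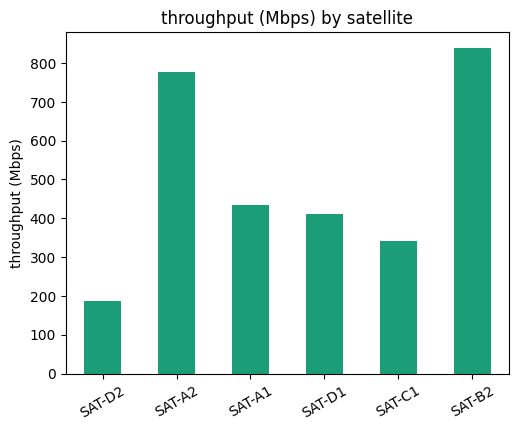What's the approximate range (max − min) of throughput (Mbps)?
≈ 600

Max SAT-B2 ≈ 800, min SAT-D2 ≈ 200; range ≈ 600.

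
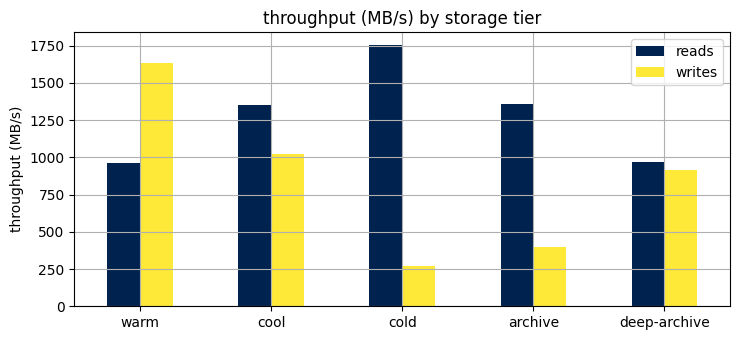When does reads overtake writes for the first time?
cool

warm: reads ≈ 1000 vs writes ≈ 1600 (not yet); cool: reads ≈ 1400 vs writes ≈ 1000 (first crossover).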